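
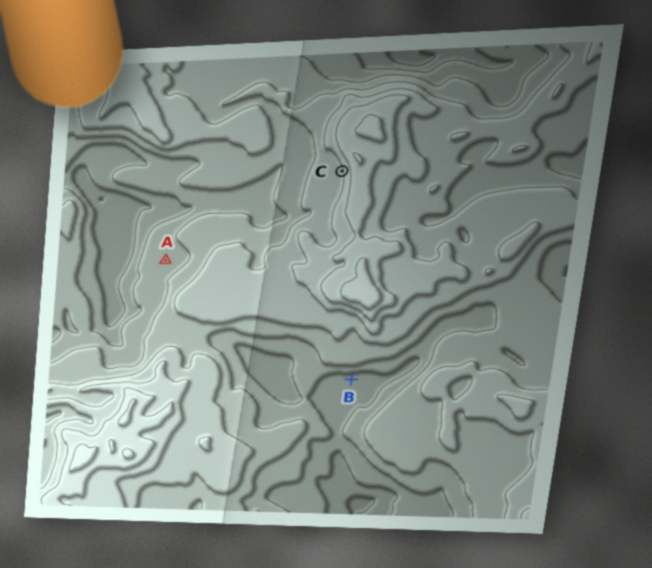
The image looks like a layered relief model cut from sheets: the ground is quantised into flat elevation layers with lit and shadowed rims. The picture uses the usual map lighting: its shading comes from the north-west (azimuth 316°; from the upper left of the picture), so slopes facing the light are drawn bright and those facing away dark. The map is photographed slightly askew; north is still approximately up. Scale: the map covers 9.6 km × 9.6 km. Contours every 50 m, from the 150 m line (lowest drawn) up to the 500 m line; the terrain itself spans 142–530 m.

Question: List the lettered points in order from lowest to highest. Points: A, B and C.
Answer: B A C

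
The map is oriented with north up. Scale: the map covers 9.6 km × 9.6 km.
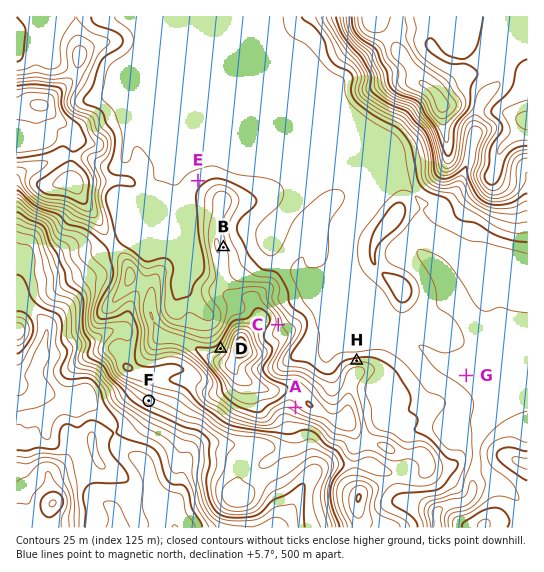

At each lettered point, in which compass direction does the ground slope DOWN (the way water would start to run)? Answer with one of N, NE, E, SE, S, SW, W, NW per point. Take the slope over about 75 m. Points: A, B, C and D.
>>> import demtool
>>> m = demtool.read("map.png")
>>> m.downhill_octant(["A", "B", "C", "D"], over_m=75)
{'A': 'SW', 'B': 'E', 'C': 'E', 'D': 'NW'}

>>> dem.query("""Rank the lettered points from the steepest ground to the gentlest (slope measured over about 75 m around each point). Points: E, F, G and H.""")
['H', 'F', 'E', 'G']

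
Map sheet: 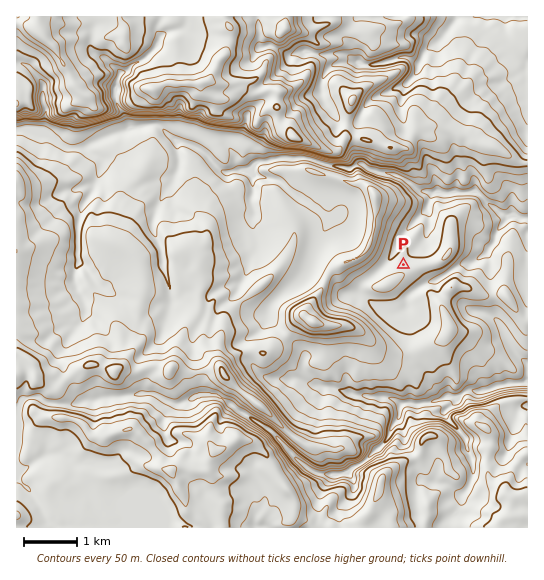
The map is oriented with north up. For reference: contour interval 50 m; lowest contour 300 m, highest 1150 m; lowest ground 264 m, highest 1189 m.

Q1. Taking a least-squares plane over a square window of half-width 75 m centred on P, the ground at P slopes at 9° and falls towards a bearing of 6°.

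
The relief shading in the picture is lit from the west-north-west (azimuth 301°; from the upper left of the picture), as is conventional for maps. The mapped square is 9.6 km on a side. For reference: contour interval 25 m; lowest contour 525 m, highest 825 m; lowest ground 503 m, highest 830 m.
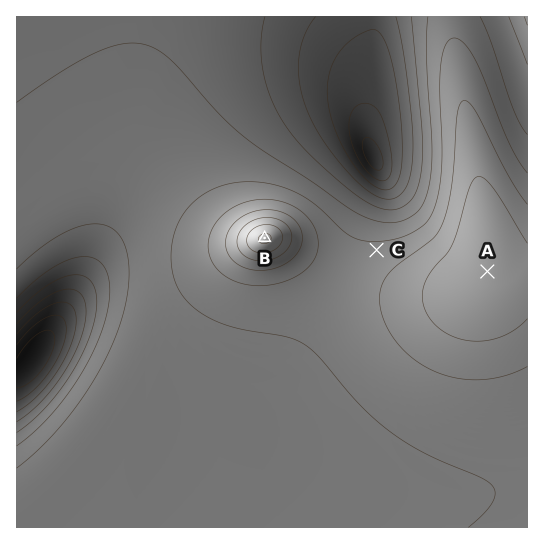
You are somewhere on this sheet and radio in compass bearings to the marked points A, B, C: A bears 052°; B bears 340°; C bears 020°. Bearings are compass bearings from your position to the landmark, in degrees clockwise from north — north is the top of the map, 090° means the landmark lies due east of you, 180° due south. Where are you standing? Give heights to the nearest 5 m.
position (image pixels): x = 323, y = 399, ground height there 695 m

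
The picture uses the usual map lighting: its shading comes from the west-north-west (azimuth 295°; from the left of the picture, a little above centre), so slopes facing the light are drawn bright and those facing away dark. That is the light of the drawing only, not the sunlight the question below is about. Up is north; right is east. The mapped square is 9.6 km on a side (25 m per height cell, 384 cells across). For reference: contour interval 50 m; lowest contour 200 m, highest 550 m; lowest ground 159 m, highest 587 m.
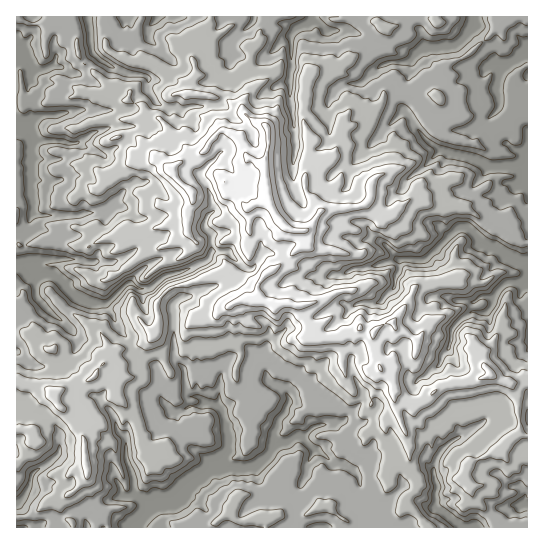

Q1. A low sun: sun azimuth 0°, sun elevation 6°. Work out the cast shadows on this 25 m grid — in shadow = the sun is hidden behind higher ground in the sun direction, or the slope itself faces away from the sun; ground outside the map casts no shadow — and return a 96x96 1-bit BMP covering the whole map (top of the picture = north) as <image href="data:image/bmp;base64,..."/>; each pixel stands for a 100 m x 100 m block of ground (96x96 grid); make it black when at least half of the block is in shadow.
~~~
<image width="96" height="96" href="data:image/bmp;base64,Qk2+BAAAAAAAAD4AAAAoAAAAYAAAAGAAAAABAAEAAAAAAIAEAAATCwAAEwsAAAIAAAAAAAAA////AAAAAAD/z7+4G/w//YHAf/3//7/gAAAH+ADg/4Af/n/8AAAB8ABj/47P/j/+AAAAQABP///j/4P/AAAAAAAf///wf///gAAAAAY////4H///gAAAAAYf///4D3//4AAAAAJf+f//7j//8AAAAADH8B//5/f/+BAEAADngH/8Aff//fwAA7HPg///AO////4CD/vPwf9/gP8B//+DP//fAfP/wPwAf/+D/P//gGL/4f4A///34H//wAn/8N4B/8f/8H/f8AfD8ZwA48f//v///gPD8PwAA8f//v+//8AH4bwAD////////+AHwTwAD/////9///gPwnwAB/////9///k/gHgPv/////////3/APh////////f//3/A+B///////+H///+/4L5//////8D//34/4fx//////0B//3wH4/x//////4w//8ABw/x//////zwA+EAAADx//////z8AAAGAMDx/////4D+AQAfAAHz/////wB/CAA/AAPz/////4A/kAD+AA/z/////8CfuEDAAAf3/////8fP2ADAAAH//////8/PwB4AHgd////4D//H+B4AOA8d///4Ad+H4AAAfB8E///8IA4H4AAB+D4Ef///sACD8AAD4PwOB///zgDA/4AHx+AOA///9wBgP8AHn/AeAH9///gA/8APP/EfwDgAf/wP/+AOf/uP4AAAH/wf/+AA///n+AGAA/4f//AR///x/gP/8D+H5/8//n/+P8P//wMABn///B//w5H//8OAAz//4g//4Dh///+wAAf///P/8Px////8AH////n5////////AP////5/////+D//A////88P/+/+AD//n/8AAfODz//+Af//z/wAMAHhj/////////AA/gB4f///f//H/+AAAAAM///g//+f/4AAPICMf/+A/////gAP/+P+f/8Af+P//AAP//z///8AP+A/8AAAf/4f/8cAADA4AAAAP/8/v8AAAAYAAAAAD/9/jwAAAAeAA4AAAP//HgAACAfA+cADgD/+HAAAAA/B/BwPwB/8PCAAIA/gBh4D/A/4cHAAcAPwAeAAcA/h+BgA+AB4A/6DgMBgeBAAHAAc//+P4eAAfAAABgAH//4Hr+AAH4AAAgAH/wcB//AAB8ABgAAH/D8P/nwAB8QEACAPwHx//wgAA44AADAeAPl//8AAAA4AAZg8eBH4A//AADwgAAx5/wP/wDgBwHAAAAdxw4P//4APwGAAAAPzgYH///wf+AAAAAfnAEAD//w//gAIAAPkAAAAPgA//AwIcAGAAAAAAABgAA8AOAAAAAAAAADAAAfAfgAAAAAHA4DwIAHgf8AAAAAAHh/4MADgf+AAACAOfH/wAAAgB/gAAzE/+P+AAAAIB//gf/j/8fAGAAAAAH/wH/7/wcAHAAcAAB//h//hwYAGAAeQAAP/4f/jwAAwAQPQAAf/8P/zAAAwA4DwAD//8P/zgAAAAeD4P/g/8H/7wACAAPA8f+D/+P/AwACAADH+fwB/+e8AAABAABD+4AAYEQA="/>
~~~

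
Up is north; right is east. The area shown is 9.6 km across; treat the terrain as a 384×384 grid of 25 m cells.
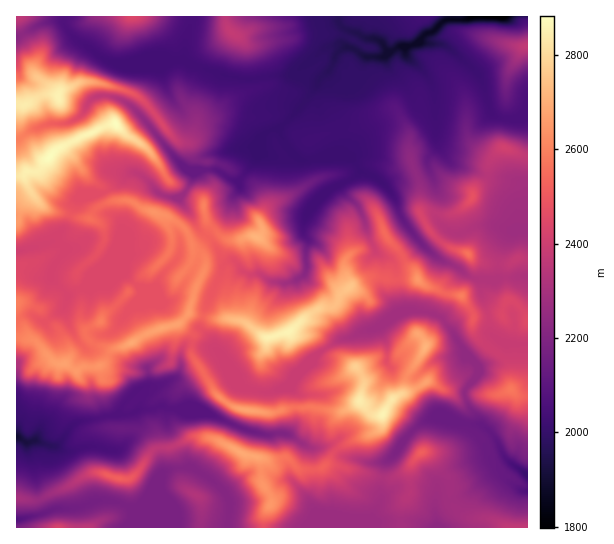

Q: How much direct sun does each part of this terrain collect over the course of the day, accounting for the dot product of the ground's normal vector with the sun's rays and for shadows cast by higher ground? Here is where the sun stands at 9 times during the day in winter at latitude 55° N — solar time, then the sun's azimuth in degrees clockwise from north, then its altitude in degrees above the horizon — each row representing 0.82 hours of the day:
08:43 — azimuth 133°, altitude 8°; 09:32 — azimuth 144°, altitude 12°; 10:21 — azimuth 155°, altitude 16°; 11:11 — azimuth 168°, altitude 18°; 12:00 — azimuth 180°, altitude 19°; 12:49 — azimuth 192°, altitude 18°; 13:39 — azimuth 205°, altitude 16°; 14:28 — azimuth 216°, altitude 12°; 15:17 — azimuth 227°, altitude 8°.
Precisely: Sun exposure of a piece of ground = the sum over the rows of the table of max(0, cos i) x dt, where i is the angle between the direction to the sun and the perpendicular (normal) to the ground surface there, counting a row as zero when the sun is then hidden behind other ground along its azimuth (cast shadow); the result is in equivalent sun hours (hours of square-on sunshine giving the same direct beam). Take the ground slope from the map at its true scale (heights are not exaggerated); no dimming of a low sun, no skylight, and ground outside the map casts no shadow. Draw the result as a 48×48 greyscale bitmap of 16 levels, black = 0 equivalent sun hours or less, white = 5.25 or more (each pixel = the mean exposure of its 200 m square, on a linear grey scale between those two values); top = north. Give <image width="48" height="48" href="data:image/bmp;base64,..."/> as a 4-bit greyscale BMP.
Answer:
<image width="48" height="48" href="data:image/bmp;base64,Qk32BAAAAAAAAHYAAAAoAAAAMAAAADAAAAABAAQAAAAAAIAEAAATCwAAEwsAABAAAAAAAAAAAAAAABEREQAiIiIAMzMzAERERABVVVUAZmZmAHd3dwCIiIgAmZmZAKqqqgC7u7sAzMzMAN3d3QDu7u4A////AAAAAAKIZVVVVmVWrMl1VVVVVWZ3h2ZSEaYQAAACVVVWd2VEW8uWZmd2Z4dmZUIQAJZmMhI1h1Vpp1RWZFh4qJmGVWdmVDIAAAAErLrP+2WIMSWKphNruqdmdVVmVUIhEgAABM/qm4VBAUjJU1Sru4mIZ4dmVDM0QgAAABIAA6hkRpu8iHllaHYxAXupUzNEFxEQAAAAAFvKq93JdTQQAjR5QCjZdkRUqhABEQAAABV83+tAAAAAAo3/xBEiI0RXl1ZlMyIQAAACdjAAAAAUimWN+DAAATRJinZlUyEQAAAAAAAAAjNJmsmKy2EAEkWIq2ZmZ2UgAAAAAABa3N7LuM7IircyNorM3Gd4isqlMyIhAElBAAIzISiCGc2qu57/y4qrut/8ZEREWIEAAAAAESEgAnv/5lZole///93cynY1qhAAARADaIUyAAGXFCABEp3c2at2qK3JtgABinQxAVlAABMDMiEhAWWGQxJHqqSJgRI3vMuDJDERARZiMiRkItlQARJL7+2pMkVnbN/aQQAAAlSqU1h0RIYQEVMAOO7Ld2iaqtzdogAAADclNIZFZjECI0dAADnNeN7sQBR3l0AAABIBNYdneDJBExNCEAADuXhyAAAnnNYxEAABR1dXVYdVMyEVMgABUxAAAAABabvcUgAUaGI0ZCMTQyICdDIzVCEAAAAAAXzFV1aKuVIiMQEzVkRCJFV2RjIQAAAAAjZEi8+1ABIhAjREVmVUJpdGRlMQAAAAARAURGQQABRVVFVVQ2ZVUjhCVFM3Z0EAACEQE0EAAYhmeCNFVCZlVCJ0ZDaKrKMAABRiNiAAWoQyI5ZUVUR1VUNWUkm82TAAARATdQAFMAIyEdp2VnhlVWh4M2ITNDAAACACUQBSAAI0RI3bqslWaLuEBjAAIRAAASEUMQNCRERVVZzrcxR5rJQQFhAAESEAAQAlERUzSKdVVYpUUyFpggAAEyAAACQgAABAEAAAAohlVZZ6l2QQAAAyAAAAAAAzIQAAABAANDVmZam6qrUQAAVhAAAAAAABQxAAESMSIAFWZjSKm3QzI3oQAAAAAAAAABEBEkMRAANniAJYqnd4rdQBEAAAAAESEiIhE1QgASRomAECi8ve/2EmdiEAASIzRDMzNEMhIzI2QSAABL//swFSJWQyIjMzREREQyISMyAAAIIAAAOZIBMhI1ZTRDMzNERVQyEjMyAAAMtlMAABESIRI0VkREQzRERFVSEzRCEAEnmsoQAAEiECIiNVREVURDMzQyNERCEjQwFmZQACMgASABE1VlVUREMzITRERCJHdQEhFYYxAAAAASIzRFRFREREM0REVDNXiBMAAAAAAAEBI0VndmVVVEVFREJFREVmqyAAAAAAABIjRYm8uYdlVUQhAxNUQ1eGjAAAAAABMzM0RYvNy6qGRTFnMQMiJnq7mwAAAAATZ3ZEM1mnVXiGZncxapMEd5mFIjAAABEkmqhkMzZDd2VEVUWJh3pxRDEAAFIAABNWm6h1MzQgARE0VWdlZmaXEAAAAA=="/>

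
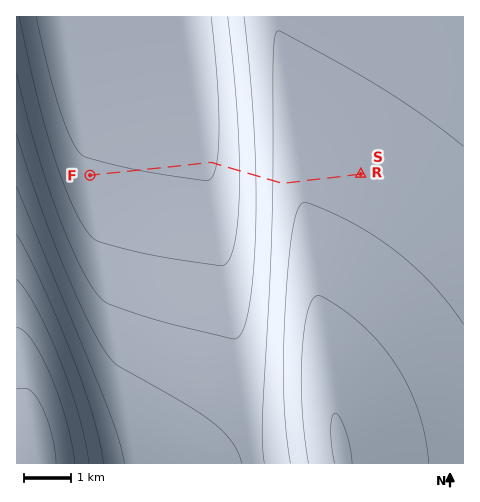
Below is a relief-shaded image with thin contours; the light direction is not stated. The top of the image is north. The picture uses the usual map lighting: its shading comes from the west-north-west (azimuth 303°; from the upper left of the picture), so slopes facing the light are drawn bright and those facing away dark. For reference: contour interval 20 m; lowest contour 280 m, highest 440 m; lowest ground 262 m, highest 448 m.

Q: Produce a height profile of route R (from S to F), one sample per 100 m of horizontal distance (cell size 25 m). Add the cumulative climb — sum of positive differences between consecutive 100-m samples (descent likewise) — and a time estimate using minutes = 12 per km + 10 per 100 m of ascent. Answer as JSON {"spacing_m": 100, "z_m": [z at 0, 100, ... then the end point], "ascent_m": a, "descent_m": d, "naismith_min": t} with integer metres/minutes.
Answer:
{"spacing_m": 100, "z_m": [351, 351, 352, 352, 353, 353, 354, 354, 354, 355, 355, 356, 356, 356, 356, 354, 352, 348, 345, 340, 335, 330, 325, 319, 313, 308, 303, 297, 293, 288, 285, 282, 279, 278, 277, 277, 277, 277, 278, 278, 278, 278, 278, 279, 279, 279, 279, 280, 280, 280, 280, 281, 281, 281, 282, 282, 282, 283, 283, 283], "ascent_m": 12, "descent_m": 79, "naismith_min": 72}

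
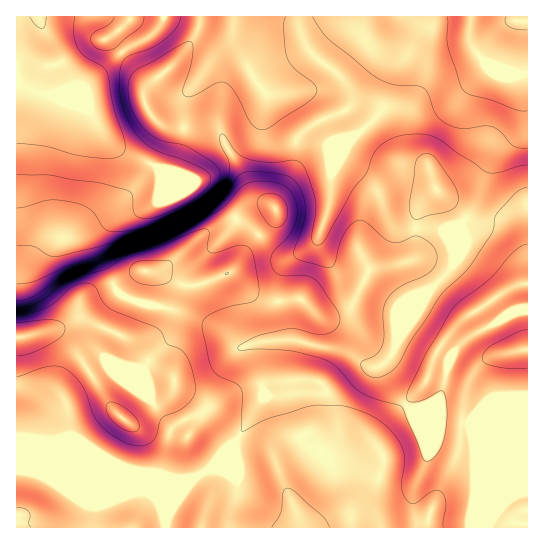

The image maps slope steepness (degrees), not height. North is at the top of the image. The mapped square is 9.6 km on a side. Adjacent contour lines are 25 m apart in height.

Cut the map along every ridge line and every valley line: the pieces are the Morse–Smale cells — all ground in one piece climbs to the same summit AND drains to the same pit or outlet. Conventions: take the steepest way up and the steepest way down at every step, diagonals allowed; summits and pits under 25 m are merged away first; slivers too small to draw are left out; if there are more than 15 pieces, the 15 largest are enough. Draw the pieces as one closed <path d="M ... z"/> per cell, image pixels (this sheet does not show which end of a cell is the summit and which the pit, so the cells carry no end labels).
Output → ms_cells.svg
<path d="M298 16l-282 1 1 454 12 0 8 2 109 0 19 2 10 4 16 0 16-8 30-32 24-38 2-10 6 5 24-3 32 0 10-5 22-17 9-4 9 1 7-3 11 25 16 18 18-3 13-8 9-40-42-30 10-24 35-36 13-32-2-8 2-9-29-29-9-21-22-4-8-4-30-37-19-14 3-6 0-9-4-9-14-16-22-16-10-18z"/><path d="M382 365l-7 3-13 0-27 20-10 5-32 0-24 3-6-5-2 10-24 38-30 32-10 5-24 26-6 15-2 10 324 1 8-17 16-15 15-10 0-64-53-1-10 3-28-4-30-13-14-17z"/><path d="M527 16l-228 0 0 10 5 16 7 11 22 16 14 16 4 9 0 9-3 6 19 14 30 37 8 4 22 4 9 21 30 30 11-20 8-26 8-16 27-27 3-7 0-36-3-9-5-4 13 0z"/><path d="M466 219l-3 3 2 13-13 32-35 36-10 24 42 30-9 40-13 8-16 4 26 11 14 3 18 1 6-3 52 0 1-138-4-32-9-14-12-10-5-3-21 0z"/><path d="M29 471l-13 0 1 57 148 0 3-15 5-11 22-24-20 1-10-4-19-2-109 0z"/><path d="M519 73l-4 1 5 4 3 9 1 30-3 10-28 30-8 16-8 26-10 20 10 5 21 0 17 13 9 14 3 32 1-208z"/><path d="M527 487l-14 9-16 15-8 14 1 3 38-1z"/>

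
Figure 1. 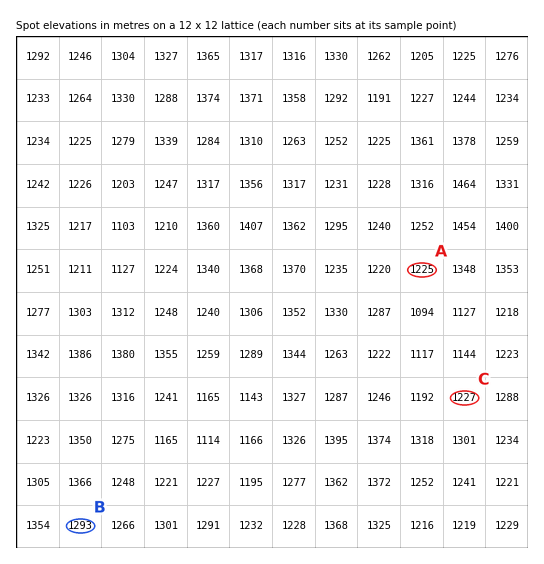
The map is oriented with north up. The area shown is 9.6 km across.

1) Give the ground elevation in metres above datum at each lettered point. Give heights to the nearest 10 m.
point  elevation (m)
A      1220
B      1290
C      1230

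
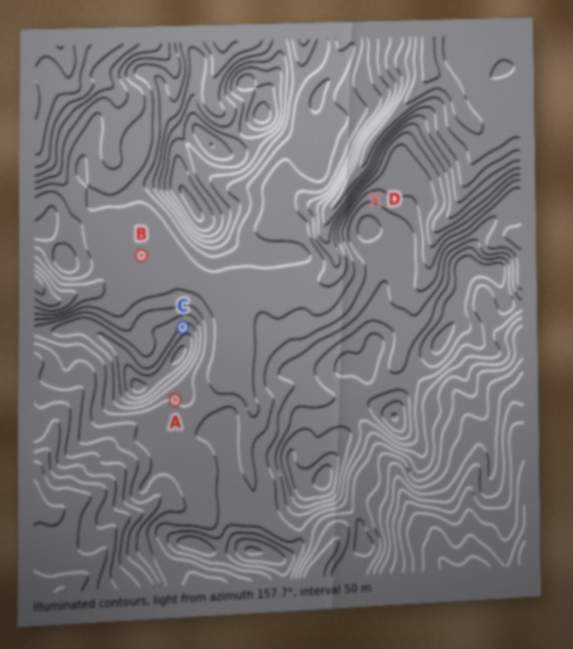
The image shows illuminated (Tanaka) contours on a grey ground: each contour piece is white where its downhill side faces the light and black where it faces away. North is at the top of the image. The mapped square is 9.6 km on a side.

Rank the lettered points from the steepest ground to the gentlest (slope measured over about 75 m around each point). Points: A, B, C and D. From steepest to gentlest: C D A B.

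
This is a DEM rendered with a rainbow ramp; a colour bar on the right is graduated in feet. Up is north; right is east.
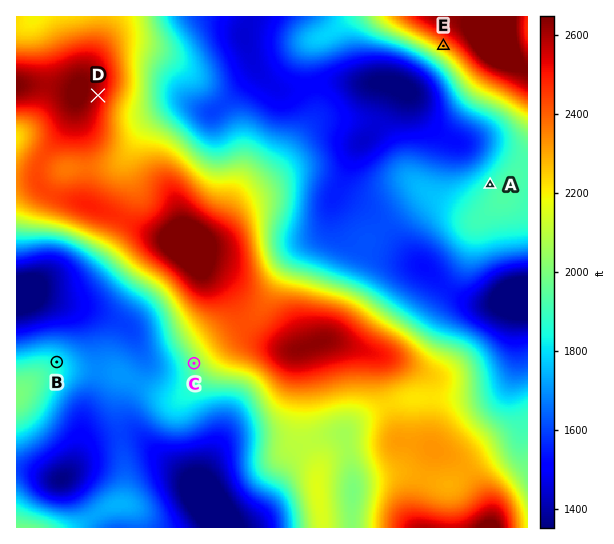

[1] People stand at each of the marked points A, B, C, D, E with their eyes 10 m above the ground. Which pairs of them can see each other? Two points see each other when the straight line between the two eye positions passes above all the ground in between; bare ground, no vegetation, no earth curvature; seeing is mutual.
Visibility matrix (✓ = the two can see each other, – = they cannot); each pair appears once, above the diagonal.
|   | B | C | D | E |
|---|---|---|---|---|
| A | – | – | ✓ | ✓ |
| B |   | ✓ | – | – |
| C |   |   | – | – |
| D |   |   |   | ✓ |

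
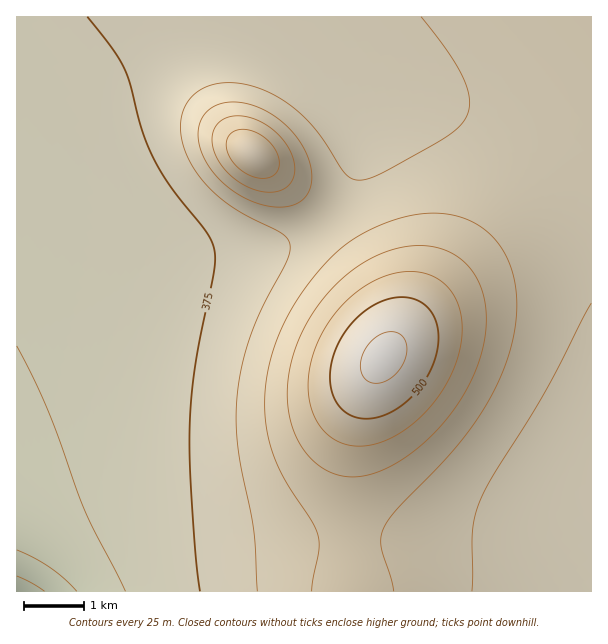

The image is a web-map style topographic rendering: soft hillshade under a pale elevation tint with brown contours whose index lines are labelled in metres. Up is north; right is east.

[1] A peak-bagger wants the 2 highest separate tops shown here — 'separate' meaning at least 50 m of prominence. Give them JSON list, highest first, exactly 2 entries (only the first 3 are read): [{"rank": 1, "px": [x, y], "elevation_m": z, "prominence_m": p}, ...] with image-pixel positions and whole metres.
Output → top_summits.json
[{"rank": 1, "px": [384, 357], "elevation_m": 531, "prominence_m": 253}, {"rank": 2, "px": [252, 153], "elevation_m": 498, "prominence_m": 88}]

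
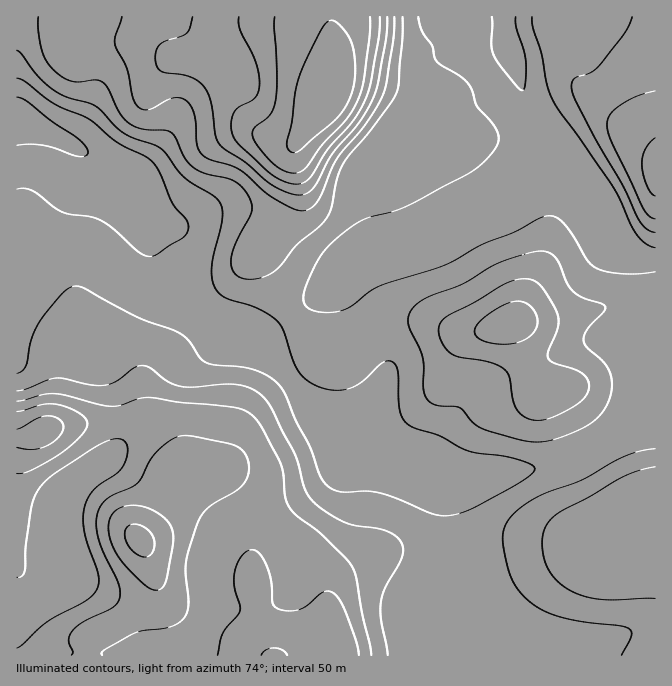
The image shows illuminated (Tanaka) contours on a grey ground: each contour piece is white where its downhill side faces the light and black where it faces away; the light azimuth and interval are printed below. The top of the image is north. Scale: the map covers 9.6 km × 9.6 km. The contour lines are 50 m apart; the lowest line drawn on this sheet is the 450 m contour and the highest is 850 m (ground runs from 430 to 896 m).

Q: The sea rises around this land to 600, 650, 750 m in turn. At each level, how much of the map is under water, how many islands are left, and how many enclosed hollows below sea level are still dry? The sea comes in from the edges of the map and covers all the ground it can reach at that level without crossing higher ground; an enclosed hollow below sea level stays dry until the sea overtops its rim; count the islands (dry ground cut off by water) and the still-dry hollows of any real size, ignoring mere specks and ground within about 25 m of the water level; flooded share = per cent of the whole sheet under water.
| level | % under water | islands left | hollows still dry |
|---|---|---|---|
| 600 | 51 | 1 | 0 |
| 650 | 69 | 1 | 0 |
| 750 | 94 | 1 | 0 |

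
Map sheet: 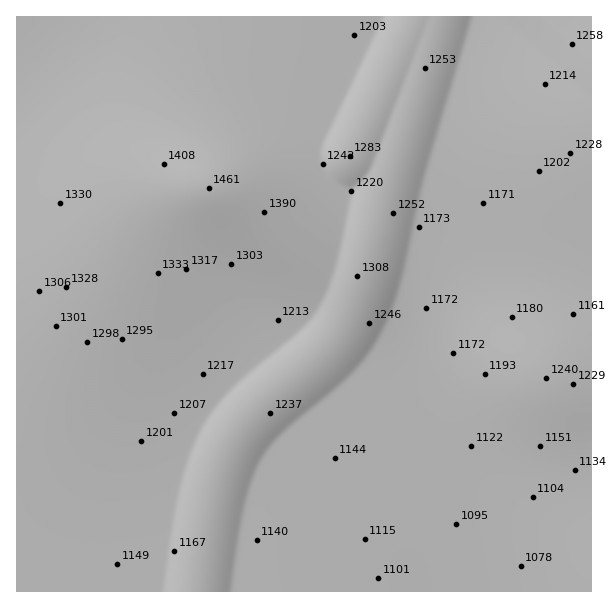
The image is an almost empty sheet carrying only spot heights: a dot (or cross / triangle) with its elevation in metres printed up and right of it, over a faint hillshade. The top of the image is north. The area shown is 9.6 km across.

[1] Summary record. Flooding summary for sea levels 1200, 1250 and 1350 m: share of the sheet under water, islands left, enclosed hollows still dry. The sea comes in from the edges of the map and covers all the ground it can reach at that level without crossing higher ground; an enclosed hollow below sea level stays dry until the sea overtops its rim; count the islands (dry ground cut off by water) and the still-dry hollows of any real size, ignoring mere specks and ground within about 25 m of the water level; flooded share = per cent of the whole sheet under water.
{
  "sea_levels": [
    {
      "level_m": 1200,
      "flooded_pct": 44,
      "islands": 0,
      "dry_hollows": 0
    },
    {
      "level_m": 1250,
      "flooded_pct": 66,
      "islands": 0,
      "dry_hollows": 0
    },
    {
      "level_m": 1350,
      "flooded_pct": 94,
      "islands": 1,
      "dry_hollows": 0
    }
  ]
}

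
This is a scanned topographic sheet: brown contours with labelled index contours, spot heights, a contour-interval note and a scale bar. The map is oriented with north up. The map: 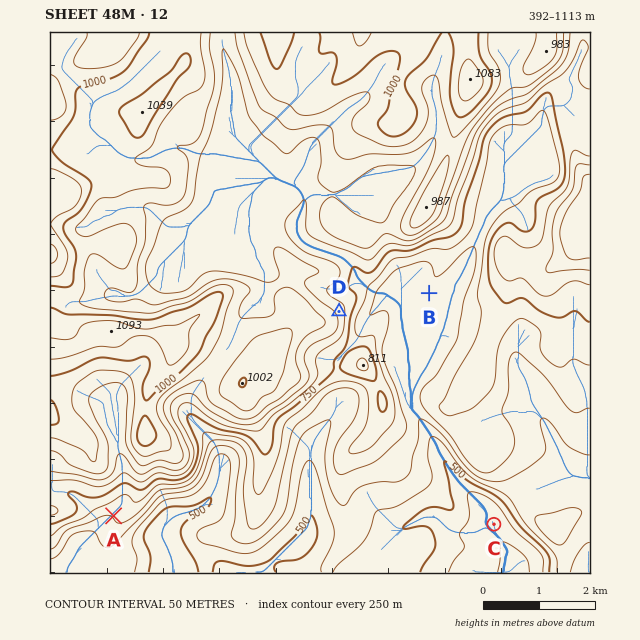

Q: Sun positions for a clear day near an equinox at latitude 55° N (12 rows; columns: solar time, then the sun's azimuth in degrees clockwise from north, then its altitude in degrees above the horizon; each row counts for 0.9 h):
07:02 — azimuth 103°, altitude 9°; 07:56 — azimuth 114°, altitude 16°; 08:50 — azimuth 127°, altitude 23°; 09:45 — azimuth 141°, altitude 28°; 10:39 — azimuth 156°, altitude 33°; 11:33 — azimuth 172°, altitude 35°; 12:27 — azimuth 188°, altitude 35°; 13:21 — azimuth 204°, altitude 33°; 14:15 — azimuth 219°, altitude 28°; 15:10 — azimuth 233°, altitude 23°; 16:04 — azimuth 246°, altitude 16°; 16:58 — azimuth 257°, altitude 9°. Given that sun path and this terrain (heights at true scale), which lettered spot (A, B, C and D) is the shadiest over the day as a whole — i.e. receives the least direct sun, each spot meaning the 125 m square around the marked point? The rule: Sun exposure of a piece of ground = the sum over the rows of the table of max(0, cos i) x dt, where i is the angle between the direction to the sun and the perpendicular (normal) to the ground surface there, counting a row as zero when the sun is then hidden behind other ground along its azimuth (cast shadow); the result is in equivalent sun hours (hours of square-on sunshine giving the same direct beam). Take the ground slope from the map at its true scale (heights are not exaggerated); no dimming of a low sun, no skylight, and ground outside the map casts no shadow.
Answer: D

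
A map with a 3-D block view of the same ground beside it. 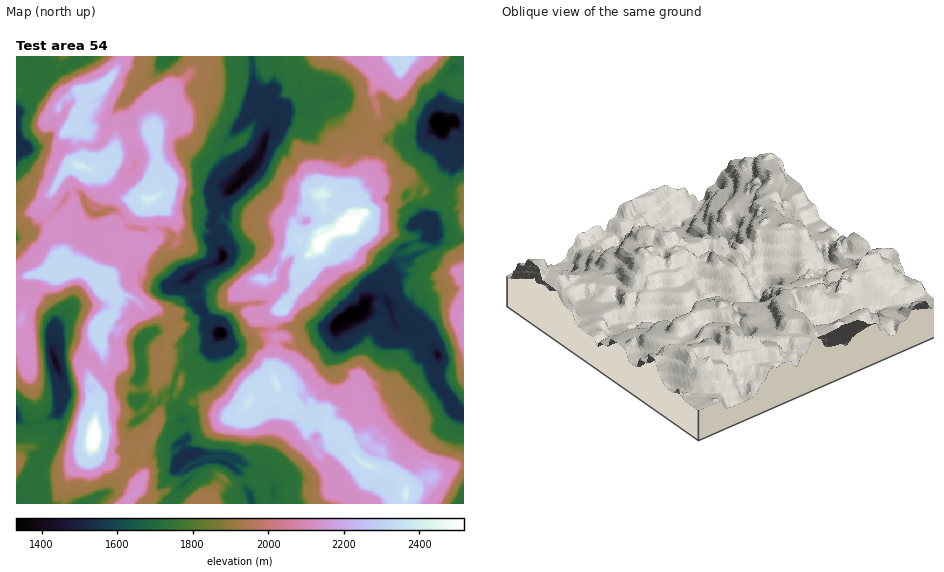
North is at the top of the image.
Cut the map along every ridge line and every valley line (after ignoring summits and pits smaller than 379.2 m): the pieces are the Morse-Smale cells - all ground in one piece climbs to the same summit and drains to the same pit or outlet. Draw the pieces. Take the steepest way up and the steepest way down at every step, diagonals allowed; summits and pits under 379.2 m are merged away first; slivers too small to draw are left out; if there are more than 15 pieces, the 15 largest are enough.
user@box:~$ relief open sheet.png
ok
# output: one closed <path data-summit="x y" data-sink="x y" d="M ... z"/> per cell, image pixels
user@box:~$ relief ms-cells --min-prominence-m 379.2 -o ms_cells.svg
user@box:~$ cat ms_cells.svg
<path data-summit="348 226" data-sink="222 333" d="M288 56l-36 1 3 40-8 20-21 24-5 8 4 10 19 17 0 2-17 14-11 14-3 17 7 10-2 10 6 13-6 6-22 9-10 10 6 19 8 6 11 19 10 8-9 13 0 20-2 4-24 19-5 13 2 17-4 4-2 9 6 8 5 16-7 5 0 4 5 5 4 8-9 9-9 17 232 0 2-3 0-13-3-4-15-13-21-5-7-5-19-27-8-2-4 9-11 3-4 0-5-5-3-8 4-8-13-9-13-12-10-25 2-40-3-5 0-13 4-8-11 3-13 0-1-2-3-13 2-14 5-6 17 0 2-8 9-16 17-13 1-2-7-7-3-8 11-16 19-15 18 1 10 3 2-11 14-10-1-26 6-10 1-9-12-5 6-10-6-9-13-3-14-13-7 0-18 13-16 2-11 6 20-25 0-6-5-8-2-10z"/><path data-summit="94 438" data-sink="222 333" d="M251 56l-126 0-6 6-6 13-12 14-16 5-3 12-8 17 5 8-1 11 4 11-1 12 7 4 7-5 13-3 4-4 6-15 7-7 13-3 13 0 3 3 6 37-3 5 1 17-5 4 21 20 4 15-2 10-9-5-10 0-16 12-4-2-5-6-6 1-2 10 6 0 5 8-2 9-4 4-16 1-8 4 3 9 6 5 2 13-3 8-8 9-6 12 8 38-2 7-7 6 2 11-5 15-2 35 6 11 24 12 14 15-2 8-8 11 44 0 10-17 9-9-4-8-5-5 0-4 7-5-5-16-6-8 2-9 4-4-2-17 5-13 24-19 2-4 0-20 9-13-10-8-11-19-8-6-6-19 10-10 22-9 6-6-6-13 2-10-7-10 3-17 3-6 25-22 0-2-19-17-4-10 5-8 21-24 8-20z"/><path data-summit="348 226" data-sink="351 314" d="M428 191l-4 3-10-3-9 11-12 1-18 8-11 1-18 16-20 9-6 5-1 5-9 7 1 11-6 14-17 20-4 8-8 5-3 7 0 13 3 5-2 40 4 12 7 3 10-5 5 1 12 17-1 10 7 5 8 1 4 8 9 5 3-1 0-5 4-10 7-6 9-2 5 5 0 7 5 7-1 4 5 0 6 6 0 18-6 10 22 11 5 6 3 8 19-14 9-2 13-8 17-4 0-47-7-5-3-9-16-22 0-26-6-15-18-11-4 2-12-2-11-29-16-2 5-6 4-13 18-18 11-2 21-12 2-19-3-8 8-21z"/><path data-summit="94 438" data-sink="55 361" d="M85 267l-7 0-18 8-11-3-17 2-3 3 0 20-3 8-4 14-6 4 0 95 9 6 8 1 13-5 13-9 1 10 0 7-8 17-15 18-16 35 0 2 6 4 99 0 11-16 0-3-14-15-24-12-6-11 2-35 4-17-6-8-6-17 5-18 8-8 0-12 5-9 8-9 3-12-2-9-6-5-3-9z"/><path data-summit="94 438" data-sink="17 143" d="M124 56l-42 0-1 4-12 4-14 11-7 8-12 0-1 16-19 15 1 164 26-6 6 0 6 3 7-1 0-24-3-4 0-10-2-4-5-3 2-1 13-6 8 3 14 12 22 0 3-10 13-7 20-21-16 2-20-7-5-13-7-7-18-9 1-12-4-11 1-11-5-6 11-31 16-5 12-14z"/><path data-summit="348 226" data-sink="444 124" d="M442 125l-17 13-12 2-25 0-4-5-12-3-1 9-6 10 1 26-14 10-2 11-10-3-18-1-19 15-11 16 3 8 7 7-1 2-17 13-9 16-2 8-17 0-5 6-2 14 3 13 1 2 13 0 17-5 26-37 2-7-1-11 9-7 1-5 6-5 20-9 18-16 11-1 18-8 12-1 9-11 4 3 10-3 10 9 8-15 8-20-4-20-8-14z"/><path data-summit="463 323" data-sink="351 314" d="M463 197l-26 3-8 20 3 8-2 19-21 12-11 2-18 18-4 13-5 6 16 2 11 29 7 2 9-2 18 11 6 15 0 26 16 22 3 9 5 4 2 0z"/><path data-summit="94 438" data-sink="444 124" d="M151 132l-13 0-13 3-7 7-6 15-4 4-13 3-5 6 14 8 7 16 20 7 12 0 3-3 0 3-19 19-13 7-3 10-22 0-14-12-8-3-13 6-2 1 5 3 2 4 0 10 3 4-2 21 2 3 16-7 11 1 15 11 9-4 16-1 4-4 2-9-5-8-6 0 2-10 6-1 5 6 4 2 16-12 10 0 10 4 1-9-4-15-21-20 5-4-1-17 3-10-6-32z"/><path data-summit="405 57" data-sink="444 124" d="M462 56l-57 0-5 8-12 6-15 19 5 28-6 14 12 4 4 5 25 0 12-2 17-13-2-10 3-33 2-6 15-15z"/><path data-summit="405 57" data-sink="222 333" d="M404 56l-114 0 11 26 0 6-19 23 10-4 16-2 13-11 12-2 14 13 13 3 5 6 0 7-5 6 11 5 7-15-2-13-3-8 1-10 14-16 12-6z"/><path data-summit="348 226" data-sink="55 361" d="M57 412l-11 8-13 5-17-6 1 85 9-1-5-3 0-2 11-27 14-21 6-5 8-17z"/><path data-summit="348 226" data-sink="17 143" d="M81 56l-64 0-1 57 5-2 14-12 1-16 12 0 21-19 12-4z"/><path data-summit="348 226" data-sink="444 124" d="M463 464l-16 4-13 8-11 4-16 11-3 12 59 1z"/><path data-summit="348 226" data-sink="444 124" d="M362 410l-9 2-7 6-4 10 0 7 18 26 7 5 9 2 3-2 3-9 0-18-6-6-9 4 5-5 0-3-5-7 0-7z"/><path data-summit="348 226" data-sink="444 124" d="M463 56l-19 23-4 36 2 9 7-3 7 2 6 18 2 0z"/>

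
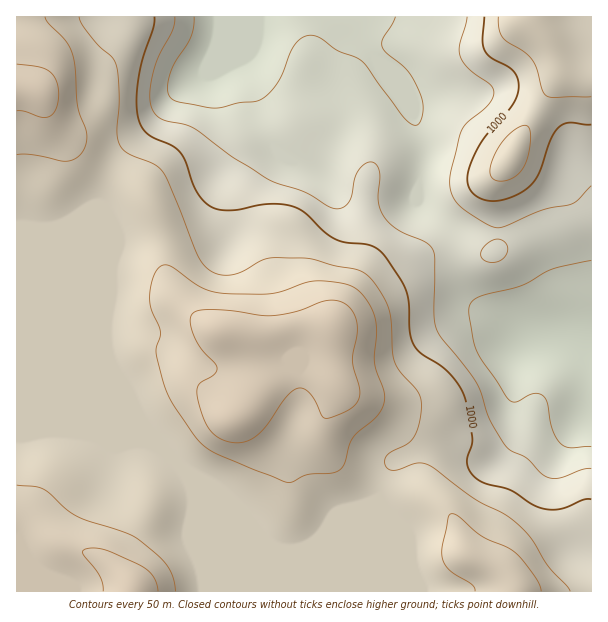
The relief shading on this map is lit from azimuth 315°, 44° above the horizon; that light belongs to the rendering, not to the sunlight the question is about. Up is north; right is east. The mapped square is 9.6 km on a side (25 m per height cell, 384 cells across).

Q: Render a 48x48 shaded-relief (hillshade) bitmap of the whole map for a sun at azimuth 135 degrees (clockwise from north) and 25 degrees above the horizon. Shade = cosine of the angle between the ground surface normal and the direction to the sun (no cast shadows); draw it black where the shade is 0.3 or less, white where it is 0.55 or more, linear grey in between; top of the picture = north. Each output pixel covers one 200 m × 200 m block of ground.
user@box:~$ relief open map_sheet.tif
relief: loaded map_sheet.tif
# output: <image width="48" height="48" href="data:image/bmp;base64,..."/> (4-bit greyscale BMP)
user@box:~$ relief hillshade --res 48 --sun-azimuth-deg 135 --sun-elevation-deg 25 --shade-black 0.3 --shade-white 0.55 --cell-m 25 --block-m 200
<image width="48" height="48" href="data:image/bmp;base64,Qk32BAAAAAAAAHYAAAAoAAAAMAAAADAAAAABAAQAAAAAAIAEAAATCwAAEwsAABAAAAAAAAAAAAAAABEREQAiIiIAMzMzAERERABVVVUAZmZmAHd3dwCIiIgAmZmZAKqqqgC7u7sAzMzMAN3d3QDu7u4A////AHd3h2RFeruod3d3d3d3d3d3d4iGZomXZneIh2VFaKqYd3d3d3d3d3d3ZomHd4mHZneIh2ZUV4mId3d3d3d3d3d2RWiHZ4mHZnd3dlVVZ4iHd3d3iHd3d3d2M0ZmZ4mYd3ZmVURWeZmHd3d4iYh3d3d2Q0ZmVniYiHZlVERWeamHd3d4mqh3d3d2VFZmZnd3iHZmZlVVaaqHd3d3irqId3d3ZWdmZmZVZ2Z3d3ZVZ5mHd3d3irupiHdmZWZVVmVDRVZ3iHdlV4iHeIiIiau7qXZVVWZURWVCI1VniIdlVniIiIiIiau8uYZVVndlRWZSEUVWd4d2Z3eImaqZiZrMuodmaJmYZndjEVVWd3d3d3d4q7u5iJrMy5iHiaq6hnh1MWZmd3d3d3dnm93bh4rN3LqZmqqqhmiHU3d3d3d3d3ZVeb3cl3m+7supmqqqhmiYdnd3d3d3d2ZUVovdp2es7typmru6hmiZh3d3d3d3dmVURWisuHebzdypmau7lmeamHd3d3d3ZVVVVFaKqXeJvLqYiJq6llaJmHd3d3d3ZURVVVZ4mHZ5q6mHd4mZhlVoiHd3d3d3ZURWZmZ3h3Z5q7mGZoiYdlVneHd3d3d2ZURWiIiIh3eKzcuXZomZh2Znd3d3d3dlVVRWiZmZmHeKzu2od4mqmHd3d3d3d3dlVlRFeIiIiHeKze3KmZmqqYiIiHd3d3dlVmVDRVVVVmZ5vN3cupmqqpmZmHd3d3dkRWVDIiMyIzRXmrzMy6qqqqqZmXd3d3dkNFVTIRIhERI1eaq7y7q7u7qqmXd3d3dkM1VUMRIyIRETWJmau7u8zLuqmXd3d3dlNFZ2QiI0MiISR4iZqqqrzMu6qnd3d3d1RGeIZDM0REQzRoiJmYiJq8y7qnd3d3d1RWiZhkNFVVVURXd3iHZniau7u3d3d3d2ZnmZh1RFZmZURWZlZ2ZneJmqqoiId3d3Z5qZh2VVZ3ZUVnZUVnd4mZmZmYiZiHd2eJqYdmVEVmZUV4h1VXibzLqYiIiaqYd2aJqYZWVDNFZUWKqWVWes7+ypiIiKu5hmaJqYZVVTNFZUaKunUzR77/65iIiJq6hlZ5qpdVVlVWZUV6uoUhE2v//KmJmIq7l1Vomph2Z3d3dkVpqoUgACbP/amamZmrqGVWiIh3d3d3dlRomYYxAAON/rqaqqqruoZVZ3dnd3eIdlRXiHZCAABK7sqpq7qau6hkRWZmZmd3d2Vnh3VDIAAXzsupm8uZvMt0NFVVZmZ3d2Znh2VEMQAEncu5msyonO23RERFZVZnd3Z3h3ZVVBACe8y4ic24i+/qdVREVVZ3d3d3h3ZmZlIBWbumZ63Jiu/9qHZUVVZ3d3d3d3d3eHYyR5mWZ5y5it//yod2VEV3d3d3d3d3eJh1RoiGZ4q5ic//7Jh3ZUVnd3d3d3ZmVomXZ4iGZ4mYeK7//bh3dkRXd3d3dmZUM1iYiJmGZ3iId5zv/rl3dlVWd3d2ZmZUIBV4iZiGZ4iHd4rf/sl3d1Vmd3d2ZmZUIANomZiA=="/>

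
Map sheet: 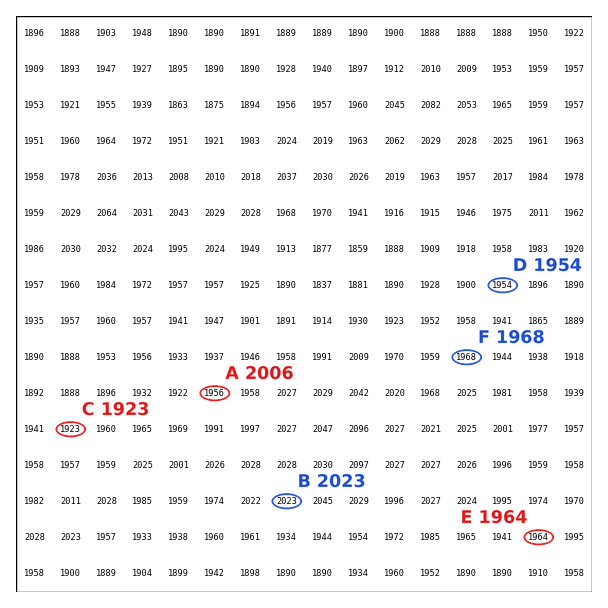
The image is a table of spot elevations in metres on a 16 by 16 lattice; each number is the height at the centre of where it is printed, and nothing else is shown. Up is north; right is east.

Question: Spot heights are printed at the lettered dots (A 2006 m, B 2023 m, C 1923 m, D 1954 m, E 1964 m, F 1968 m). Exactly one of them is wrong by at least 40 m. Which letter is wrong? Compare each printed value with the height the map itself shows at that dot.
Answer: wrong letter A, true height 1956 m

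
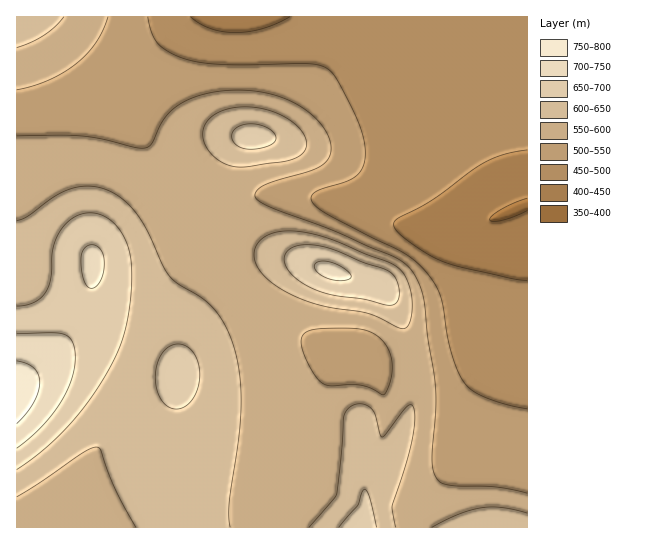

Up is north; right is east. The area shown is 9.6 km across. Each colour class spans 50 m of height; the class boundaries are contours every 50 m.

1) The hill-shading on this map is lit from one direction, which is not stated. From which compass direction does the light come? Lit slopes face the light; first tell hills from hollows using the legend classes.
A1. SE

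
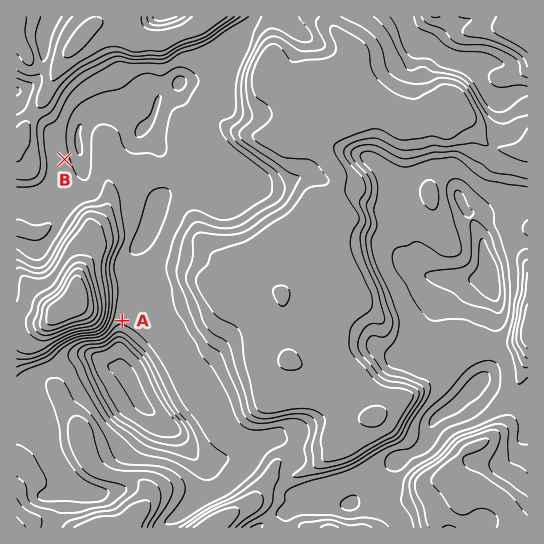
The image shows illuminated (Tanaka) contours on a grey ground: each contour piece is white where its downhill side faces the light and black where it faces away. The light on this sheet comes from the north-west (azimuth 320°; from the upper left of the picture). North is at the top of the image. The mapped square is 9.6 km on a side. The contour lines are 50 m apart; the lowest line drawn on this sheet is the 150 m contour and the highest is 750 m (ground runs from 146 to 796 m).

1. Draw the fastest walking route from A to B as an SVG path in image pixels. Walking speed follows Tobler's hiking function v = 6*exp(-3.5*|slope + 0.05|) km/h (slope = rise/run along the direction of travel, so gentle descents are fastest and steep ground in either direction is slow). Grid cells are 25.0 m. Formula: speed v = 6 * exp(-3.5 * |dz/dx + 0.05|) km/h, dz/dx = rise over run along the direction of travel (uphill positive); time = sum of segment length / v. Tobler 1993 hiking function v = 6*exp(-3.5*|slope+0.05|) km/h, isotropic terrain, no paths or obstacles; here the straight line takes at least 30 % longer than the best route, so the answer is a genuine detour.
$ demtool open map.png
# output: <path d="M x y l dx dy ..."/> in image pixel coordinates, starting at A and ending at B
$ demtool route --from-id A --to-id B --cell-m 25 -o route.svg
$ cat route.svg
<path d="M122 321l1-3 0-69 2-3 0-28-3-5 0-10-9-18-4-4-3-2-20 0-3-1-18-19"/>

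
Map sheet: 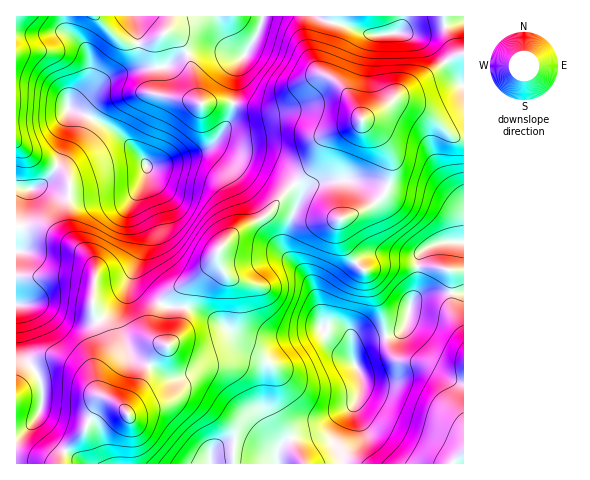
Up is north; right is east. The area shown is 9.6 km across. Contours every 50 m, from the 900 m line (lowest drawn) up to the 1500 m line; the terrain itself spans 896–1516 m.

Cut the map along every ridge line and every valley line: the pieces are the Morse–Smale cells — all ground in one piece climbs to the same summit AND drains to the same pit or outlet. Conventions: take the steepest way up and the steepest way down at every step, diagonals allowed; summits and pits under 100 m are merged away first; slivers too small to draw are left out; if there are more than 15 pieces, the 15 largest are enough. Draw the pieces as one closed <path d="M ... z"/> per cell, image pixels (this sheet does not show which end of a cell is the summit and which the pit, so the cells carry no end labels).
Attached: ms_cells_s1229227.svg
<path d="M463 16l-243 0-1 6 8 20 17 14-5 1-26-7-18 1-8 2-25 14-29 3-25 9-24 22-16 8-1 25-9 30-8 14-13 9 10 1 17 8 20 1 46-4 13-11-10 20 0 11 10 24-1 14-7 20 0 9 11 14 13 9 7 3 19 2 4-22 24-24 8-16 16-15 29-15 12-16 30-27 7-11 5-18 9-9 27-11 41-24 28 12 28 24 11 2z"/><path d="M397 100l-41 24-27 11-9 9-5 18-7 11-30 27-12 16-29 15-16 15-8 16-24 24-4 21 25 10 28 21 18 8 9 0 56-17 32 32 0-8 8-10 30-7 11-7 6-10 2-15 7-7 15-5 31 0 1-153-15-5-24-22z"/><path d="M140 185l-10 8-46 4-20-1-23-10-13 4-4 7-3 18 0 29-1 6-4 2 0 55 6 42 3 9 15 23 3 16-1 9-6 13-10 11-10 4 1 30 43 0 7-17 17-15 11-25 9-7 13 3 9 9 25-51 9-11 17-14 2-4 6-24-19-2-7-3-13-9-11-14 0-9 7-20 1-14-10-24 0-11z"/><path d="M189 308l-5 1-2 16-5 11-17 14-9 11-11 27-13 19 0 4-15-10-10 0-7 6-11 25-19 19-4 13 216 0 0-12 9-11 12-5 23-5 36-31 4-14-2-15-12-17-26-25-56 17-9 0-18-8-20-16z"/><path d="M218 16l-201 0-1 171 17 2 8-4 9-7 8-14 7-20 3-19 0-16 16-8 24-22 25-9 29-3 25-14 8-2 18-1 26 7 5-1-17-14z"/><path d="M463 292l-31 0-15 5-7 7-4 22-7 6-36 10-7 6-3 5 0 9 7 13 1 11-2 10-14 22-11 23 8 23 122-1z"/><path d="M351 407l-16 10-14 14-23 5-12 5-9 11 0 11 64 1-1-10-6-13z"/><path d="M17 308l-1 125 4 1 6-4 12-14 4-10 1-13-3-12-15-23-3-9z"/><path d="M20 188l-4 0 1 64 3-2 1-6 0-29 2-13 7-13z"/>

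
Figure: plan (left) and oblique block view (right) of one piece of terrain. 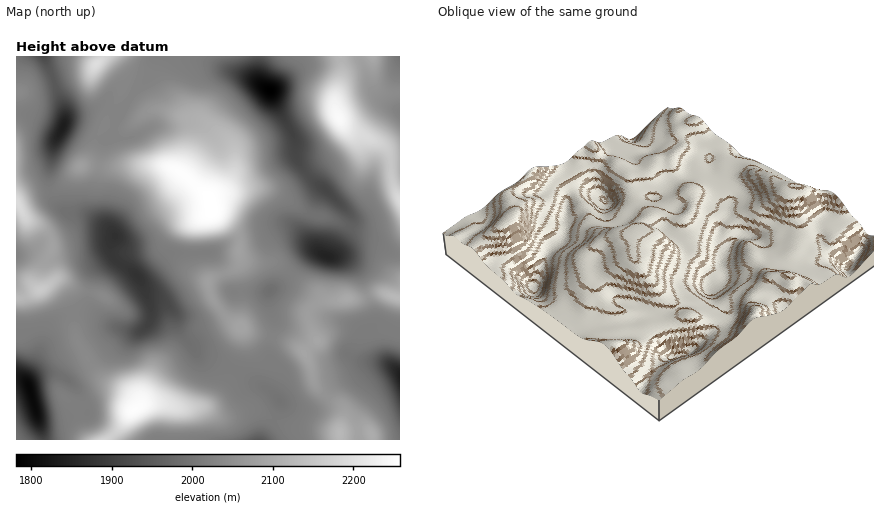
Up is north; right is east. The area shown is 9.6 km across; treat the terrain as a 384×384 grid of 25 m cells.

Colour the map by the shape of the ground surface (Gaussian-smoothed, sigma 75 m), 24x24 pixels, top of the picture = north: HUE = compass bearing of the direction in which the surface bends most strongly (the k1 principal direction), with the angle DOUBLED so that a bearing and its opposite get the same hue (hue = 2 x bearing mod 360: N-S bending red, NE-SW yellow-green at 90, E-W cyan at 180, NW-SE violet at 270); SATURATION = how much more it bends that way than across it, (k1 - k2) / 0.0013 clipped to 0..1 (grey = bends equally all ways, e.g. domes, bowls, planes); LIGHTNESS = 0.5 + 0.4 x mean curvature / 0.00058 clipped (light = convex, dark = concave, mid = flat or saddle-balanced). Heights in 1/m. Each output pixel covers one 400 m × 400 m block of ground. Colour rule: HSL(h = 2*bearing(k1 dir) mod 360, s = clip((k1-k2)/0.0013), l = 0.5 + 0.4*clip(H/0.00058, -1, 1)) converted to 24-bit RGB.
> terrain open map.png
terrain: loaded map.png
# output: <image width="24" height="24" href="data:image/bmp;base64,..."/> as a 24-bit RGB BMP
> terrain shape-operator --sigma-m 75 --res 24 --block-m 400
<image width="24" height="24" href="data:image/bmp;base64,Qk32BgAAAAAAADYAAAAoAAAAGAAAABgAAAABABgAAAAAAMAGAAATCwAAEwsAAAAAAAAAAAAAZ9aZGgAz6KRxMbR3HJ4v/xuG/5u4c5UiEygLWlMVYWgXYHcpgpZYh5K0lnjBPIbHgrWjeH6PRU6cnrLCzcOiQkWnzuPCT2WsRY1CHQAz6/igf5huQGNMKRQ69OHX99T2hWrvfaPmwNDujbDeadvYXW2wg2+fd5OmbYKWinOGU3dxXZNIwpxpa7igq2JSm8F9RxZgGwA55PjNepCidUaBHlF43OGvu5yfoafRkrvlnrzlqKPn0Fnbd0yCfXiIjYB4cFtng19nmHRSVL2Lir2MiV1ppJtvp8mPLgQvE5iY0u2idD5UW16UKLvWot3W1szgn8XEUp9VZ0IzYTcnhkU9hm10h35xf2Nqc4CMaUmEttedYJd/eoJZg3lql8aKsntaXBc6FelzprhabH+Rb66DQJ9lI4Aijn8513RLjVBLcFNqf2GBi3V1hXh1hXZ0e4WLgmGAe0NpsNqLZod5cmmDjJhlwMwuMAMPn9jfT6u7f5ePe5SGgaWCcIN3UKB3QJCjvJCWuW2QiGCKdl9yi2hmkV5LeptPXX1ucUWSmtDIwnVsd6RZSU5npmtmzCtjTyjKi4SdbG+VbYOJiqODhY53aJplnptEDjcSdGM4unhjqEqThnGCh1R+tpaVp8a3R3SrUYGemmtftbmHvZG0TFGZeHmOknuqfouzfoMxXXtEX4JlhpdyjnZwlE9OsHRWXtO5G0phobBjhjhUmlNXW6lgjMy8vKieaUuHZFZ3mopvp7duhVxAcFU2XHlHd3RZfFs5soLktcVPJYRDWYNZhmWAgpO1rebWhUvDUy12eDNGoZdamGSCleigS3Z4poFWW1SEaWCTeZeftXmPomzEvKbac4jVmCWdgqXkxVLL59f0zonkOtLJVZXIq9THrWtuaiJjcjNbjEtTc6uJiL2YxrlZXFE7j5dKWWJGVXZNXIhvkb21gqTQp7bTjjDIhKHnnlvWfMKNj29M38GSjlq7R39icqBQfiQ9VRs/j0pJgMehcLKue7ynxm7KyXnFi6alZ26haKmlZ9m0bOXSPV+2lyVZpStPi5FMTp6Qam4wpY5TsMpbillXXaloYDZllUucbTWuqcywbaV3gIVFZHUsUkwxu5p2ibqTXVufi7qNU9BBKBcLKRgKMS8Wn5xBn7FxdW5K1c0/MJFAoNKOpl2noJ5gQT9mXzpedD4/tr9ijxYxtkMJlZQRJFYHAKoBgLFgXVp4sbh0jy4ySSEvaGdLTpKDZLqXoJl1izR35/nSler0Tj62q1FZo0hEQyk1UjBQeK2DkVZ6UUe/39rw4Nf05NjzXN2tKGZNW3xakGxQmDFvgnbLmMfkaLvmg0CRmnJjcx1yz//MZChoZilAlnNXsj1ra0mnVq3AWIqakl6IXZFZbrdenqSAsZ+Q35ihQUh1NmpOXWmUhMHGacPUcW/ARwoslL1LZi99wd8/1s96WSB1nmClj25rdm+XeXOehFV+XkJLbHlcmbuObq6FfaiPkJ6nyrC7pXrUeIzWTpTCiL+ebz9oOgwfrE9Ng71sKRdc0P/MYTdDRGeSgiHO1oqnZq6geVmmgUexj3u2caW3lMqmibqudLWsdpWnvm5zhLByV3SSbIWsoUibhBtdTkSYbJqtybBnF0dm6//MSmKIQLKLBRJv4L2/zYzDSWKkWH/SobjsvL3vwrvfopu5f5iUZ0potZZmvKR3VmhvVHpKUiNboluqnF6LezI50t6ZK3CB2vekmEmkirU0ACQz2nhtxYFjbntgR307L2AfT3U2poNUtn9lmk5Ydk9olLJ7vreciWqiW1qaPSVjcjtKiRc0hOl1g8+7mM7hvOHJpTZ33pOAAyowDlEx4a2Al4N/e2eSoYNYMl4ramwspKU9iGxae6ugkMWppHuPho60iiijaBdhezB6q96U1PfaXd3Ud7S4oVRlgWla1LucYh2VByIsuOdSl5lyYH2Ak3eoh3e6dJ65lJyqj62xeqqIk5NheMqLNT+qfwCKuly3OzC+3PXWv+KyUJiXXjM5cz82iJSmqr2TcQ6XTDOX3vNULYNMg413WIdyc4hvcIt9d6mDlphtnn52kMiccblTJg0dGg4lxo+DSJjL7/Ha3tmgVy5bfk1senGjnZKGgLeBURFzYTmx++TQI5dKOHlUcIR3aIFvcpJjhHpVho1VdLlIrYceLAoHKgoSDykRGfMMMp1wys5p56aCait/hLFkUX+Hc7mNayKzrjOwKGqs9Nfv/s3xJn1MK3Y5ZH1vgn1tgoBtmYpmpEo0mzsvjUKKKzeiqdXfZ82tQGdng5o01NpUfjGCwNaMPnKC"/>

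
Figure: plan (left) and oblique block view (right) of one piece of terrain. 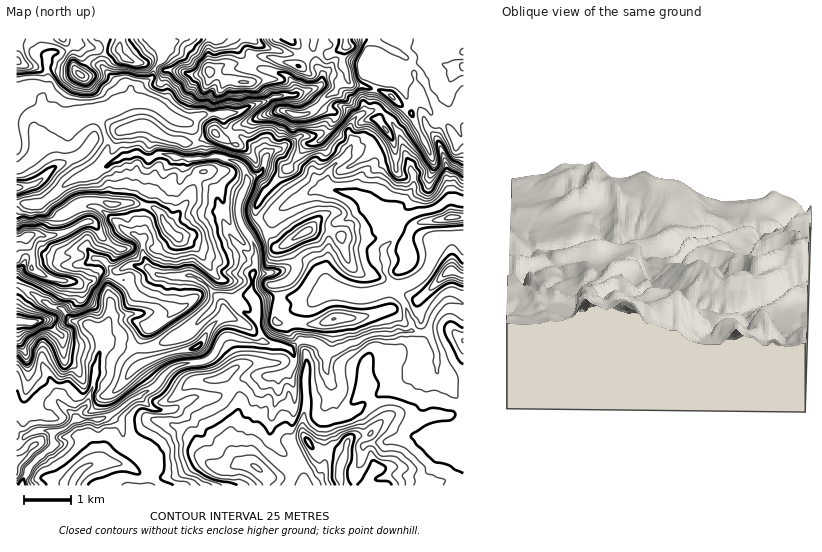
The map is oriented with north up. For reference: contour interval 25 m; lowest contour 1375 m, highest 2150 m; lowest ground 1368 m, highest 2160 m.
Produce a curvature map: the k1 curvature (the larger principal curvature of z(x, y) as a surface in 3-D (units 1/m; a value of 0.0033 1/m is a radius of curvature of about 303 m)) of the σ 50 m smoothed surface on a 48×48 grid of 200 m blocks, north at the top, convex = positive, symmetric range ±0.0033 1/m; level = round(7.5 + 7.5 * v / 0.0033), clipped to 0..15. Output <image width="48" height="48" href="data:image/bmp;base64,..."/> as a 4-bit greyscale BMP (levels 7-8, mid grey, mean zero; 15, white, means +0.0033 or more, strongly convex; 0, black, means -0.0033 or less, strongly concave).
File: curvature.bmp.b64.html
<image width="48" height="48" href="data:image/bmp;base64,Qk32BAAAAAAAAHYAAAAoAAAAMAAAADAAAAABAAQAAAAAAIAEAAATCwAAEwsAABAAAAAAAAAAAAAAABEREQAiIiIAMzMzAERERABVVVUAZmZmAHd3dwCIiIgAmZmZAKqqqgC7u7sAzMzMAN3d3QDu7u4A////AHu5mbd4d4mZmXeJiHiqh3d4yYmJmYiYiLjJiLqIiKmIiamruZq5mIeo2ImpiZiIiNmamIqqu5h3iIqpirqXiImouoi6qZh4h76JmYiIh4h3iJmHiImIh4upnImnmIh4h4zqeYiIh4h3eJiIiImIiJ+qrXiWiId4h5i6vLqpmIh3iZiIiIiImet3nNy4iHiHiKqruZuKqImauoiIiIiImNdniJnJiIiIiImZu2uXipvKmIiHiYiXmMh4d4eLqYiYmIiJiajamKqamIiHeYiYmLp4iYiImYiIiKl4earN2Yi723eHeZiaibqIiJiIiHiIeJqIh42ZzZiHi6mIiYiJmcqIh5iIh3iIeIuYt7yJfMiHiszLqId4iNqHmJiIh4iIiI2IvNl4icyXeZmZy5iZmMyImIiHd4iIia94rYiIiIv/uIiHiru7ub2ZqpmIiIiIidxnvImIiIiK//+omYiIl+yIiZuZmIiYithnzJmXiIqYd47nmHh4i5h6mHmpqqqIi7t6/aeHh3vZeHj4aJyby5qpiJh3iHl5qv//x5WIisutuIivrNmuq8zdu7qpm5yJp6mr3LjKeYeIvZh5yYiOiHeKu7u6qZqIl6iHmdzIeqqqquuZuJh9mId4iHeJqaqIiKiHmZ2GacqZiJ23iXeMiId4iId4iquneIeJzd3WjKiJiJmb3Kr/2oeHiIiIeHjraYz/7Lrt27p3eHeuqZfIrad3ibu6qoeP37+3eHibl4iJiXnZmYjpmrh3i7eHmqiJ6ayHiap3yqmZmYuqmZetmYiHjIeHiKiIuJuIeIiq7/u5qqqYiLit2neXm3eHmZiImO2+yYavqJeJrKqIirfqntmoupiZipd3iK3qz/nrd4iK2ZqYjIrXiL6pmoiIiLiIh5erl7/ZaYd9qIeIqZ6XiIrIiZiHiJz//pZoy4maqYnNi4eHyK+HiIibyneIiIiHuYeIet3f7uuoeLmIuJ/Hd4iIiIeId5qoh9qYiZmZeIh4iKl4qHn6d4iHh3d3mJzYec3ph4d5iIiJqJqIiojOqIh3mHh3q5roe3eel3d4mZmoqpy6vIt73KeY2omp3Hj5end5zJiIiaqLiIq8qW+Zzaapm8mJ6Hj8q4iIiKuIp4mYeJiXie15itmLl4qX+Hn5zIiIh3qoqIi5vey7/8eJdt/peIiH+I/o2oiIh4i5upicy5rPuJlom4jNmIdt6J+YyIiId4ipu8vJd3jcrct2fHqMttm/l9uaqIiIiHiIiImYeIiaeL/+v/2q6ozZafepiIiIiHiIeIiHiJiKaXev/r7aqrh4rqmneIh4iYiZeId4ep2vmZiqiGjvvId7+YuIiIiHiZu3iHm7eLvt6864iXh829/9qJp4iYeHq8/Ld3iMicraze3e6o2qrrh3h5iIib3Kq/u5p5u//+zaiHiIivyYr3eHeKiIidqYm8qov/7YiXnKy6m+/bmarWd4eZd4mbd3aoiqu5iIeJbXmay6eaibvbd5uoiIiqmavHmYm4d4eIfGh6etzJiIjcqpiIiIiA=="/>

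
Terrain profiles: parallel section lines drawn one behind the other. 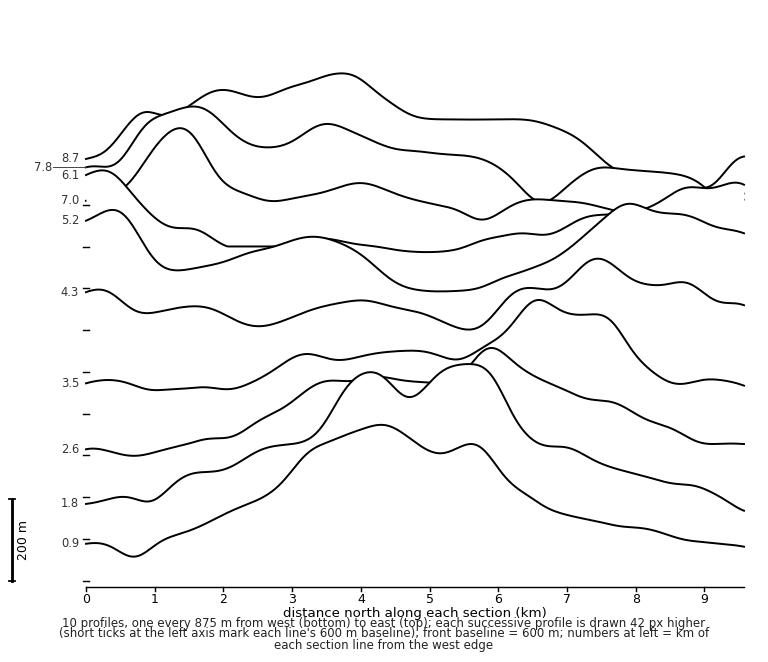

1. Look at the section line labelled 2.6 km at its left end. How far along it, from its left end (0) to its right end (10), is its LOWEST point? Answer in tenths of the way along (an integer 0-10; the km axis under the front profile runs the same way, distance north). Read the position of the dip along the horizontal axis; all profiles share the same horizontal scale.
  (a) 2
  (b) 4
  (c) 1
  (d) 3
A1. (c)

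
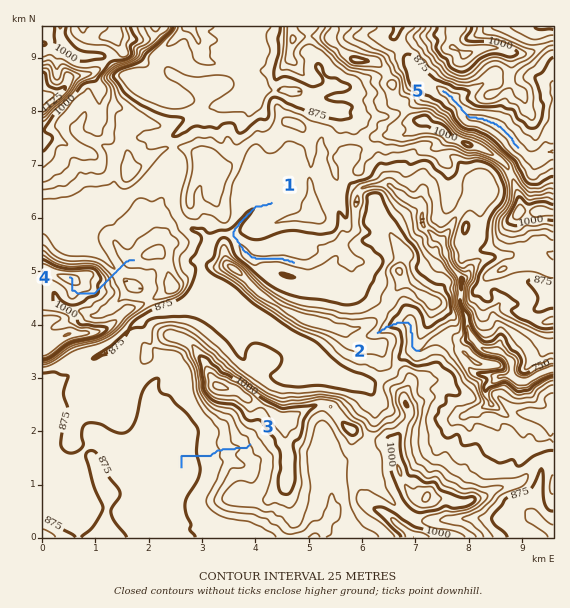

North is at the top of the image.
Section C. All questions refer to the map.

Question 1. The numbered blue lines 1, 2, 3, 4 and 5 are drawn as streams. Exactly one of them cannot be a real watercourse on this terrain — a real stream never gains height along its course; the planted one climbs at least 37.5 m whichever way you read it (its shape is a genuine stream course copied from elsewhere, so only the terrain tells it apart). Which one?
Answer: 4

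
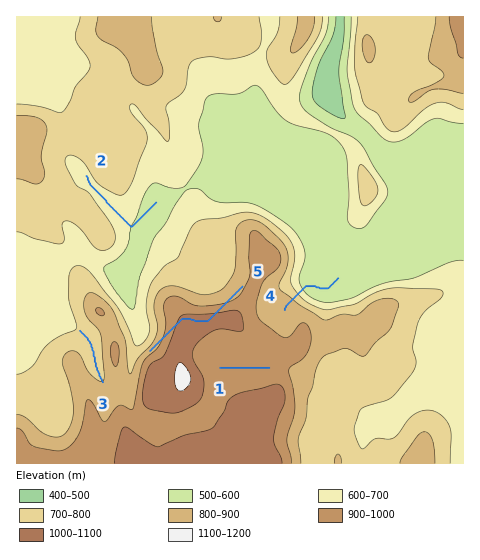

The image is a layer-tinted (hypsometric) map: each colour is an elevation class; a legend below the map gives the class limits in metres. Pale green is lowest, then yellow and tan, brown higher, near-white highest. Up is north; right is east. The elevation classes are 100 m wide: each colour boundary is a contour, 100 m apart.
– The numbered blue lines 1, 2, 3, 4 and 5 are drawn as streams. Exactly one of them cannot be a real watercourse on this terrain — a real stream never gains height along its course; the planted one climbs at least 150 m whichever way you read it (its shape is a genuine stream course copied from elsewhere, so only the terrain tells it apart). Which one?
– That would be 5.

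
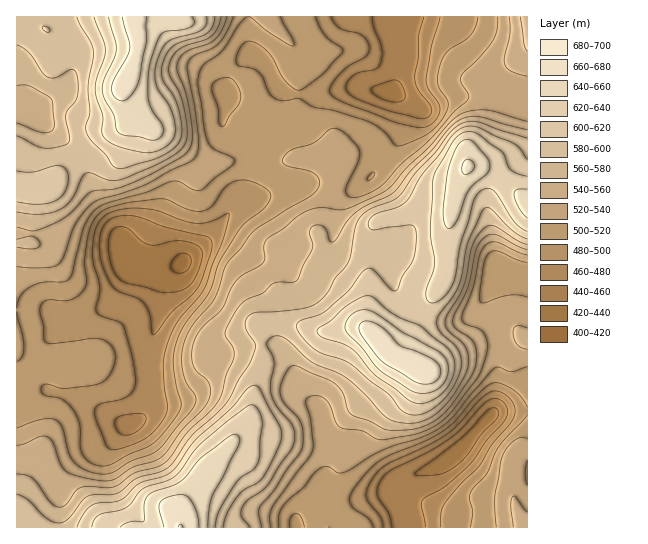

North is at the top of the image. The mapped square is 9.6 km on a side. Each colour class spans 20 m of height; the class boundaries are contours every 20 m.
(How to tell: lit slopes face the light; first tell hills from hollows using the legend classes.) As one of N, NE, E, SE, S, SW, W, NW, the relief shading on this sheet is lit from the W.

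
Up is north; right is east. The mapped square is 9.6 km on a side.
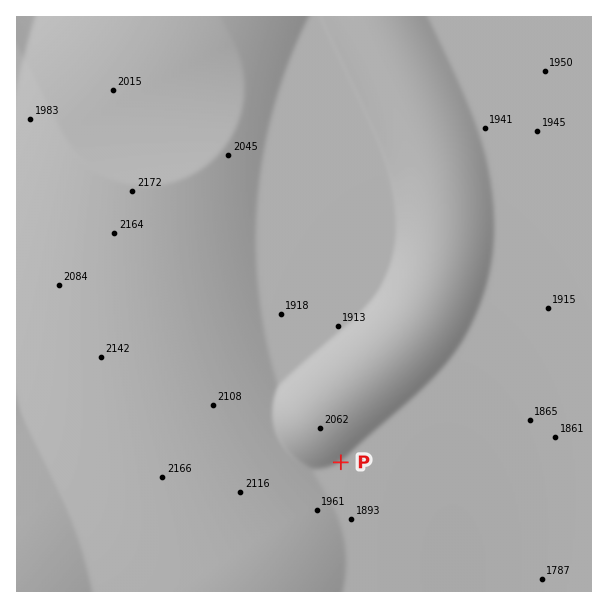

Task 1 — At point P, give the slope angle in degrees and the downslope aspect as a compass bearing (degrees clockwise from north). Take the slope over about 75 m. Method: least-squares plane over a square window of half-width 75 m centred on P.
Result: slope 8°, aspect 140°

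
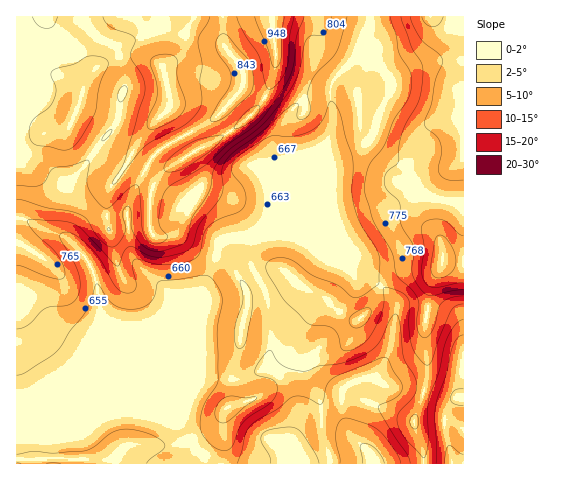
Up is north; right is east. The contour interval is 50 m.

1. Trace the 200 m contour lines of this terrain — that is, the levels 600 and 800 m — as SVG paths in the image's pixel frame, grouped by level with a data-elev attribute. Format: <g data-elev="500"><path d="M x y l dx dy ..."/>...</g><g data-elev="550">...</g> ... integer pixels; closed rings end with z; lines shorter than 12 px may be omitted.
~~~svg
<g data-elev="600"><path d="M237 463l9-31 9-11 21-11 14-11 4-3 11 1 16 7 2-3 4-16 6-7 51-21 5 3 5 11 7 11 1 6-4 8-18 9-2 4 16 26 13 19 3 9"/><path d="M436 463l1-18-2-27 1-14 10-30 7-28 5-8 5-3"/></g><g data-elev="800"><path d="M17 199l30 9 22 3 12 4 7 5 12 19 11 8 7-3 7-10 1-7-4-14 3-6 4-1 2 5 0 14 2 6 5 10 7 7 7 3 8 0 22-7 6-7 4-20 17-26 4-19 4-8 13-15 32-24 19-22 10-15 6-12 9-36 5-4 10-1 4-1 3-7 3-10"/><path d="M401 17l11 31 10 16 0 18-4 20-12 21-4 11-3 13 0 14-13 12-2 6 1 6 2 5 13 13 1 21 13 24-2 24 7 15 6 6 6 3 32-6"/></g>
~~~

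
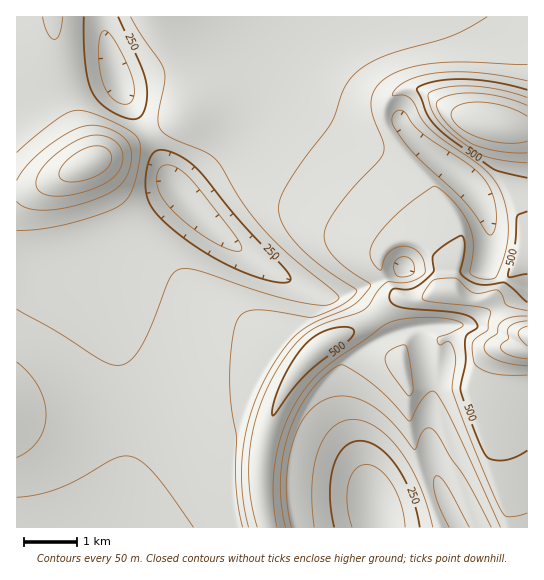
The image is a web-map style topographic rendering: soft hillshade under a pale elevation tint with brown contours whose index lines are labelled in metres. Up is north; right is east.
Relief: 160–740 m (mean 360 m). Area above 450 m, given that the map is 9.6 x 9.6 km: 16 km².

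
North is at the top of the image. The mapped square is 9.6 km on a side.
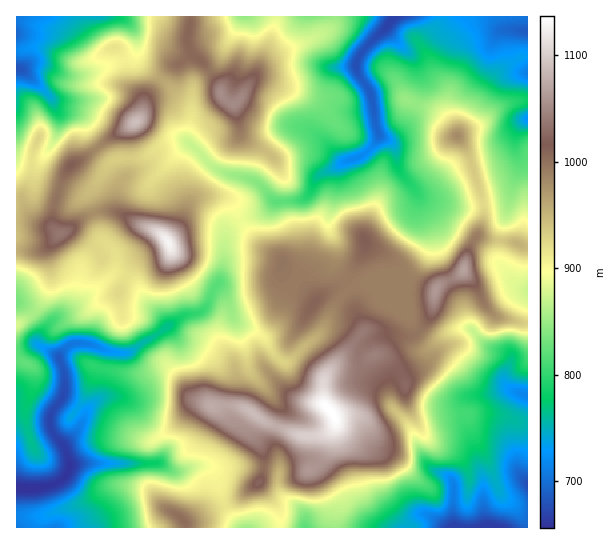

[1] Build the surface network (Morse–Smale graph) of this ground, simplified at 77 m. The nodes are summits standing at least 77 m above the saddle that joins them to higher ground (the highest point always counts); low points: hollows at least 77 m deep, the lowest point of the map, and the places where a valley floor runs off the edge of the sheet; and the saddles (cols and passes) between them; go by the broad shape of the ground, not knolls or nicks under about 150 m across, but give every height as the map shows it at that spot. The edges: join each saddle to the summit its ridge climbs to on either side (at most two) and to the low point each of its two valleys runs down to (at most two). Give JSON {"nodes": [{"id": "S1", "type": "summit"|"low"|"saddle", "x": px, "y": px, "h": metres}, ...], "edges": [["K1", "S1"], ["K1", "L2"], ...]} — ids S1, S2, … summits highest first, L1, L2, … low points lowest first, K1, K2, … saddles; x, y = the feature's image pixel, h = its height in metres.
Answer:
{"nodes": [
{"id": "S1", "type": "summit", "x": 329, "y": 409, "h": 1137},
{"id": "S2", "type": "summit", "x": 169, "y": 242, "h": 1129},
{"id": "S3", "type": "summit", "x": 135, "y": 122, "h": 1090},
{"id": "S4", "type": "summit", "x": 221, "y": 94, "h": 1054},
{"id": "S5", "type": "summit", "x": 183, "y": 521, "h": 1003},
{"id": "L1", "type": "low", "x": 23, "y": 489, "h": 656},
{"id": "L2", "type": "low", "x": 489, "y": 526, "h": 664},
{"id": "L3", "type": "low", "x": 391, "y": 22, "h": 668},
{"id": "L4", "type": "low", "x": 17, "y": 69, "h": 679},
{"id": "K1", "type": "saddle", "x": 418, "y": 331, "h": 996},
{"id": "K2", "type": "saddle", "x": 94, "y": 213, "h": 979},
{"id": "K3", "type": "saddle", "x": 161, "y": 78, "h": 962},
{"id": "K4", "type": "saddle", "x": 121, "y": 158, "h": 934},
{"id": "K5", "type": "saddle", "x": 225, "y": 505, "h": 916},
{"id": "K6", "type": "saddle", "x": 241, "y": 221, "h": 889},
{"id": "K7", "type": "saddle", "x": 34, "y": 313, "h": 857},
{"id": "K8", "type": "saddle", "x": 279, "y": 202, "h": 820}],
"edges": [["K1", "S1"], ["K1", "L1"], ["K1", "L2"], ["K2", "S2"], ["K2", "S3"], ["K2", "L1"], ["K3", "S3"], ["K3", "S4"], ["K3", "L3"], ["K3", "L4"], ["K4", "S2"], ["K4", "S3"], ["K4", "L1"], ["K4", "L3"], ["K5", "S1"], ["K5", "S5"], ["K5", "L1"], ["K5", "L2"], ["K6", "S1"], ["K6", "S2"], ["K6", "L1"], ["K6", "L3"], ["K7", "S1"], ["K7", "S3"], ["K7", "L1"], ["K8", "S1"], ["K8", "S4"], ["K8", "L3"]]}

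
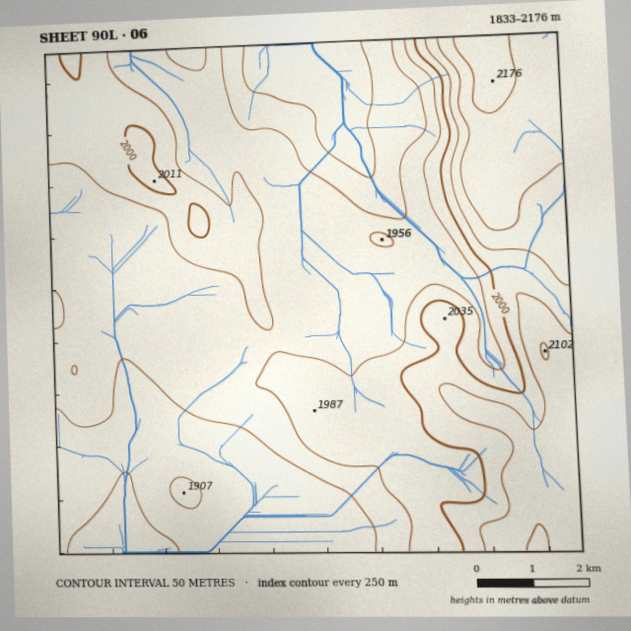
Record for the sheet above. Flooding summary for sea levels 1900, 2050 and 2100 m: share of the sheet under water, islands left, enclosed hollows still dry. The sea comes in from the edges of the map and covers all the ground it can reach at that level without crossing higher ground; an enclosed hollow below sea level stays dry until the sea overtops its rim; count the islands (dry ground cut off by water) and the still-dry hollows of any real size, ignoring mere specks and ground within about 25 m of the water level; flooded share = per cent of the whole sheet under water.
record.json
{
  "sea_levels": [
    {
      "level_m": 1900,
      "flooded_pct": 23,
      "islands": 0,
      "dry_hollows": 0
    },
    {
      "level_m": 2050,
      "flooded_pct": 85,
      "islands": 0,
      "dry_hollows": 0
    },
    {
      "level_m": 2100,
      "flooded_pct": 94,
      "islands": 0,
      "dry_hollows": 0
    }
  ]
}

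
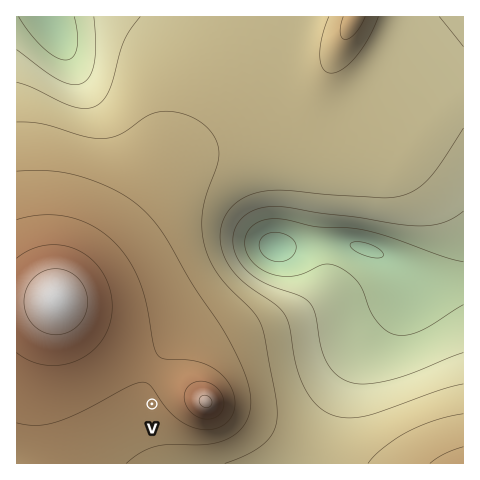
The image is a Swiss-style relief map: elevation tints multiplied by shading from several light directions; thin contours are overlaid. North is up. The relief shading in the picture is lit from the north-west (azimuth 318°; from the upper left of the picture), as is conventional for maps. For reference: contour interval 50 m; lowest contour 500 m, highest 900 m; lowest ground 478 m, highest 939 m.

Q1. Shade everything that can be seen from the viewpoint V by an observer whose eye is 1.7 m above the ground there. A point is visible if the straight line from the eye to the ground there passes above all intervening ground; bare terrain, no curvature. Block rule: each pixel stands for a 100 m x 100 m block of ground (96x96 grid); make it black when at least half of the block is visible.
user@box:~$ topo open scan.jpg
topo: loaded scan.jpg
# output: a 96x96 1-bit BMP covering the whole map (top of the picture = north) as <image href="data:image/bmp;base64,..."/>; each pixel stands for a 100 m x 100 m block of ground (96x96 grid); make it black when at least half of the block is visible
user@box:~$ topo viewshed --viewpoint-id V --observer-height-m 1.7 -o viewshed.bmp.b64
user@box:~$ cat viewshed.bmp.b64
<image width="96" height="96" href="data:image/bmp;base64,Qk2+BAAAAAAAAD4AAAAoAAAAYAAAAGAAAAABAAEAAAAAAIAEAAATCwAAEwsAAAIAAAAAAAAA////AAAAAAAAf//4AAAAAAAAAAAAf//4AAAAAAAAAAAAf//4AAAAAAAAAAAA///4AAAAAAAAAAAA///4AAAAAAAAAAAA///4AAAAAAAAAAAA///4AAAAAAAAAAAA///4AAAAAAAAAAAAf//4AAAAAAAAAAAAf//4OAAAAAAAAAAAf////gAAAAAAAAAAf////wAAAAAAAAAAP////wAAAAAAAAAAP////wAAAAAAAAAAP////gAAAAAAAAAAP////AAAAAAAAAAAf//wcAAAAAAAAAAAf//gAAAAAAAAAAAAf//gAAAAAAAAAAAAf//gAAAAAAAAAAAA///gAAAAAAAAAAAA///AAAAAAAAAAAAA///AAAAAAAAAAAAA///AAAAAAAAAAAAA///AAAAAAAAAAAAA///AAAAAAAAAAAAA//+AAAAAAAAAAAAA//+AAAAAAAAAAAAA//+AAAAAAAAAAAAA//+AAAAAAAAAAAAAf/+AAAAAAAAAAAAAf/8AAAAAAAAAAAAAP/8AAAAAAAAAAAAAH/4AAAAAAAAAAAAAD/wAAAAAAAAAAAAAA+AAAAAAAAAAAAAAAAAAAAAAAAAAAAAAAAAAAAAAAAAAAAAAAAAAAAAAAAAAAAAAAAAAAAAAAAAAAAAAAAAAAAAAAAAAAAAAAAAAAAAAAAAAAAAAAAAAAAAAAAAAAAAAAAAAAAAAAAAAAAAAAAAAAAAAAAAAAAAAAAAAAAAAAAAAAAAAAAAAAAAAAAAAAAAAAAAAAAAAAAAAAAAAAAAAAAAAAAAAAAAAAAAAAAAAAAAAAAAAAAAAAAAAAAAAAAAAAAAAAAAAAAAAAAAAAAAAAAAAAAAAAAAAAAAAAAAAAAAAAAAAAAAAAAAAAAAAAAAAAAAAAAAAAAAAAAAAAAAAAAAAAAAAAAAAAAAAAAAAAAAAAAAAAAAAAAAAAAAAAAAAAAAAAAAAAAAAAAAAAAAAAAAAAAAAAAAAAAAAAAAAAAAAAAAAAAAAAAAAAAAAAAAAAAAAAAAAAAAAAAAAAAAAAAAAAAAAAAAAAAAAAAAAAAAAAAAAAAAAAAAAAAAAAAAAAAAAAAAAAAAAAAAAAAAAAAAAAAAAAAAAAAAAAAAAAAAAAAAAAAAAAAAAAAAAAAAAAAAAAAAAAAAAAAAAAAAAAAAAAAAAAAAAAAAAAAAAAAAAAAAAAAAAAAAAAAAAAAAAAAAAAAAAAAAAAAAAAAAAAAAAAAAAAAAAAAAAAAAAAAAAAAAAAAAAAAAAAAAAAAAAAAAAAAAAAAAAAAAAAAAAAAAAAAAAAAAAAAAAAAAAAAAAAAAAAAAAAAAAAAAAAAAAAAAAAAAAAAAAAAAAAAAAAAAAAAAAAAAAAAAAAAAAAAAAAAAAAAAAAAAAAAAAAAAAAAAAAAAAAAAAAAAAAAAAAAAAAAAAAAAAAAAAAAAAAAAAAAAAAAAAAAAAAAAAAAAAAAAAAAAAAAAAAAAAAAAAAAAAAAAAAAAAAAAAAAAAAAAAAAAAAAAAAAAAAAAAAAAAAAAAAAAAAAAAAAA="/>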